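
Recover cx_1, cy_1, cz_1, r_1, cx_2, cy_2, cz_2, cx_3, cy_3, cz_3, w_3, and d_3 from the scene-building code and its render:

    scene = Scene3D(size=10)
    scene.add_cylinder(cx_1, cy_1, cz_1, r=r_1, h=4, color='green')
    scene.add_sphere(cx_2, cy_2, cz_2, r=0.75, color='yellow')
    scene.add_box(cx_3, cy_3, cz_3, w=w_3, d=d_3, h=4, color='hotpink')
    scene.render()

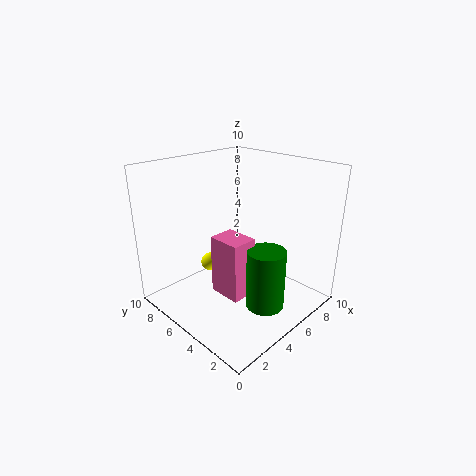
cx_1 = 4.5, cy_1 = 2, cz_1 = 1.25, r_1 = 1.25, cx_2 = 5.75, cy_2 = 9, cz_2 = 1.25, cx_3 = 2.75, cy_3 = 3, cz_3 = 1.75, w_3 = 1.75, d_3 = 2.25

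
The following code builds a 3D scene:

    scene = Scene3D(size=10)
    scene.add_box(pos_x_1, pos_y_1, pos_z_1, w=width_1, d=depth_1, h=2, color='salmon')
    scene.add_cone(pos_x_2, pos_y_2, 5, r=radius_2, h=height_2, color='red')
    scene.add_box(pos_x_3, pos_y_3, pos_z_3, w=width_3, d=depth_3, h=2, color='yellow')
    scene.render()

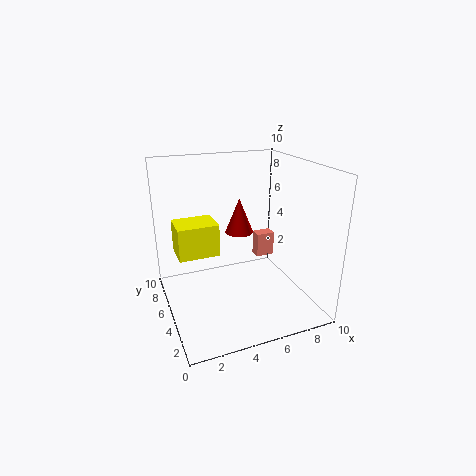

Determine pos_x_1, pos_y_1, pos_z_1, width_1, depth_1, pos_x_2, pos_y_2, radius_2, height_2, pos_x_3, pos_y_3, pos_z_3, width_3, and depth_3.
pos_x_1 = 8, pos_y_1 = 8, pos_z_1 = 1.5, width_1 = 1.5, depth_1 = 1, pos_x_2 = 5.5, pos_y_2 = 6, radius_2 = 1, height_2 = 2.5, pos_x_3 = 0.5, pos_y_3 = 3, pos_z_3 = 5, width_3 = 2.5, depth_3 = 2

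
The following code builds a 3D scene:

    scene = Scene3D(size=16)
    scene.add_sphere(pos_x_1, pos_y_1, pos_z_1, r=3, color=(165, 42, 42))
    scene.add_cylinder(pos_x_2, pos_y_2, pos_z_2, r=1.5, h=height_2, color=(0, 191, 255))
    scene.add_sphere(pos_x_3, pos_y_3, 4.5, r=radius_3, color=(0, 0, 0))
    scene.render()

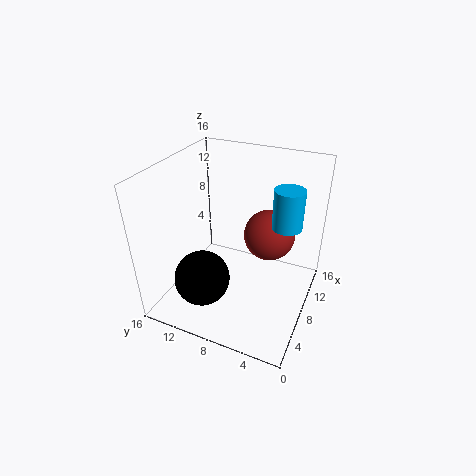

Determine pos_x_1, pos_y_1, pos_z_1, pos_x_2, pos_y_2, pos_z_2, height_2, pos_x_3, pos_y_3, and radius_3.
pos_x_1 = 11.5; pos_y_1 = 5.5; pos_z_1 = 7; pos_x_2 = 7.5; pos_y_2 = 2.5; pos_z_2 = 11; height_2 = 4; pos_x_3 = 4; pos_y_3 = 10.5; radius_3 = 3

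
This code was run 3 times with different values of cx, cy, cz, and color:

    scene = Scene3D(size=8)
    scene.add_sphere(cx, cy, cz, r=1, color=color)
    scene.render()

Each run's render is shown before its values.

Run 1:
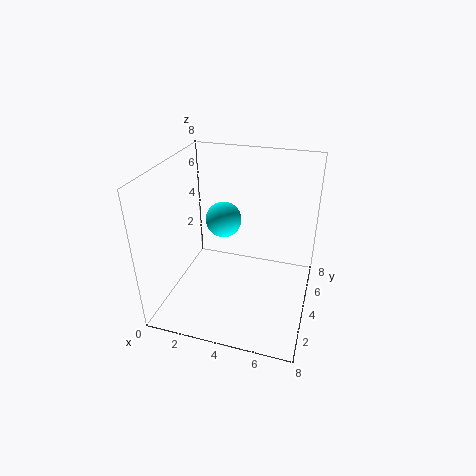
cx = 3
cy = 4.5
cz = 4.75
color = 'cyan'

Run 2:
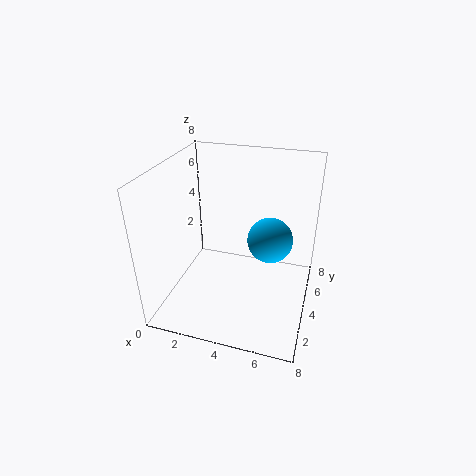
cx = 6.25
cy = 1.5
cz = 5.75
color = 'deepskyblue'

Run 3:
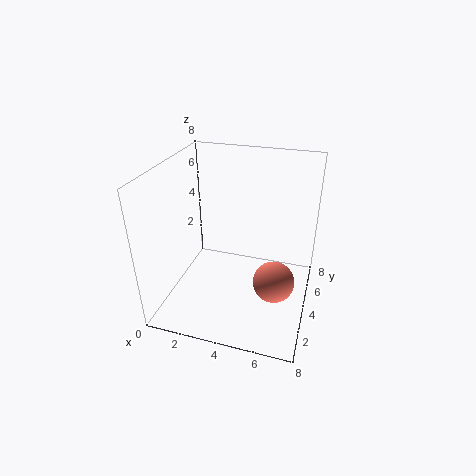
cx = 6.5
cy = 1.75
cz = 3.25
color = 'salmon'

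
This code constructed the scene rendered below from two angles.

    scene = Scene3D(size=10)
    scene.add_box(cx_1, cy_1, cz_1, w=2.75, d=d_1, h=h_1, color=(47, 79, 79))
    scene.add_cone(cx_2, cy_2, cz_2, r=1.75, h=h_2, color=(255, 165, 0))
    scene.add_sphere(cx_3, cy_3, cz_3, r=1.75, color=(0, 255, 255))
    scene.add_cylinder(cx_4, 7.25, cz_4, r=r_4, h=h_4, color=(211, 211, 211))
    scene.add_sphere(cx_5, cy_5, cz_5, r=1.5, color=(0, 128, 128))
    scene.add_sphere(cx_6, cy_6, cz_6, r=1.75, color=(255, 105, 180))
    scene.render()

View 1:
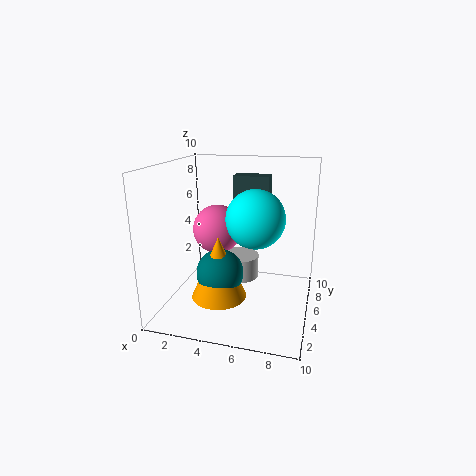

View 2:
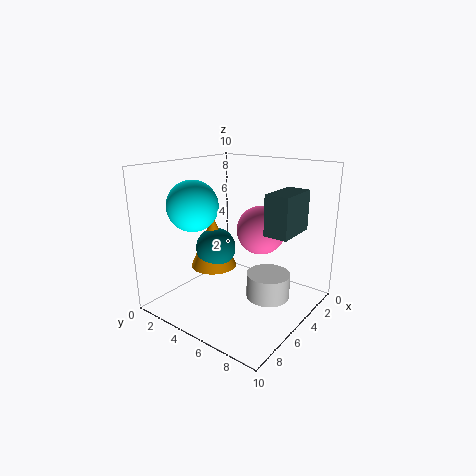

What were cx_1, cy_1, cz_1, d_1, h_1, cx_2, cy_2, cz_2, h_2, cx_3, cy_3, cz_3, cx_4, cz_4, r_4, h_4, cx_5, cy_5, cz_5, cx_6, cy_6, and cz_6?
cx_1 = 3.75; cy_1 = 8; cz_1 = 6.25; d_1 = 1.5; h_1 = 2.5; cx_2 = 4.5; cy_2 = 2.25; cz_2 = 2; h_2 = 4; cx_3 = 6.75; cy_3 = 2.5; cz_3 = 7.25; cx_4 = 4.5; cz_4 = 1; r_4 = 1.5; h_4 = 1.75; cx_5 = 4.5; cy_5 = 2.5; cz_5 = 3.5; cx_6 = 3.25; cy_6 = 5.75; cz_6 = 5.25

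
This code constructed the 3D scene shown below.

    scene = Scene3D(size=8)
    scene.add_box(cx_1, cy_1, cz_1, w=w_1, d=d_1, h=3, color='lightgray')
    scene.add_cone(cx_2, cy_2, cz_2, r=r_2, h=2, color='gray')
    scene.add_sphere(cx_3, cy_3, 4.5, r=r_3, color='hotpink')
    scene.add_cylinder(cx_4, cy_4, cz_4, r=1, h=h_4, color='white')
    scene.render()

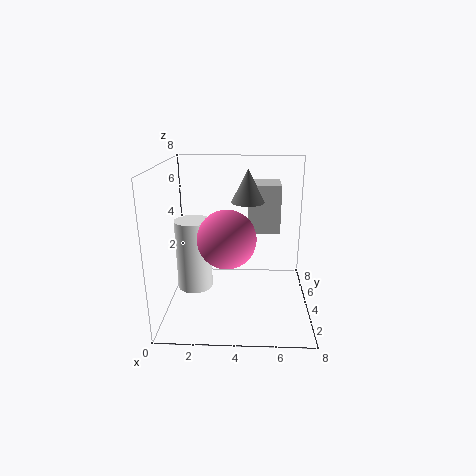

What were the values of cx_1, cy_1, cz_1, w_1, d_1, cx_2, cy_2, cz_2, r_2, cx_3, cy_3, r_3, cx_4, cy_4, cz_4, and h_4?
cx_1 = 4.5, cy_1 = 6, cz_1 = 3.5, w_1 = 2, d_1 = 2, cx_2 = 4.5, cy_2 = 6, cz_2 = 5.5, r_2 = 1, cx_3 = 3.5, cy_3 = 2.5, r_3 = 1.5, cx_4 = 1.5, cy_4 = 4, cz_4 = 1, h_4 = 4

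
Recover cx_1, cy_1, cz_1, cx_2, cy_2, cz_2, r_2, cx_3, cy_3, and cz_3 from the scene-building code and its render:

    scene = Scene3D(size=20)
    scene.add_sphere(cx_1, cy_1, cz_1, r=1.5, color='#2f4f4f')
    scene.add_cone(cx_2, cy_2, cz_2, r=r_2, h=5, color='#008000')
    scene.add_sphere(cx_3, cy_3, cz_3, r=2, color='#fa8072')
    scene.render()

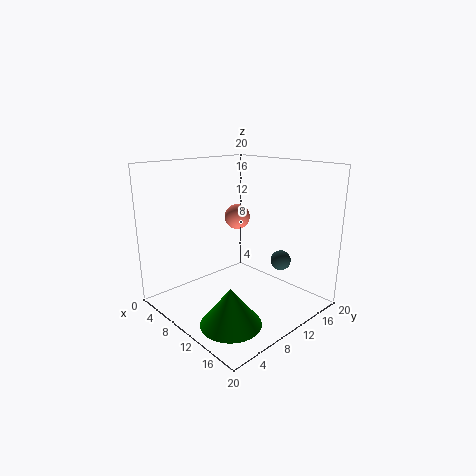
cx_1 = 12.5, cy_1 = 16.5, cz_1 = 5.5, cx_2 = 14, cy_2 = 5, cz_2 = 0.5, r_2 = 4, cx_3 = 4.5, cy_3 = 15, cz_3 = 11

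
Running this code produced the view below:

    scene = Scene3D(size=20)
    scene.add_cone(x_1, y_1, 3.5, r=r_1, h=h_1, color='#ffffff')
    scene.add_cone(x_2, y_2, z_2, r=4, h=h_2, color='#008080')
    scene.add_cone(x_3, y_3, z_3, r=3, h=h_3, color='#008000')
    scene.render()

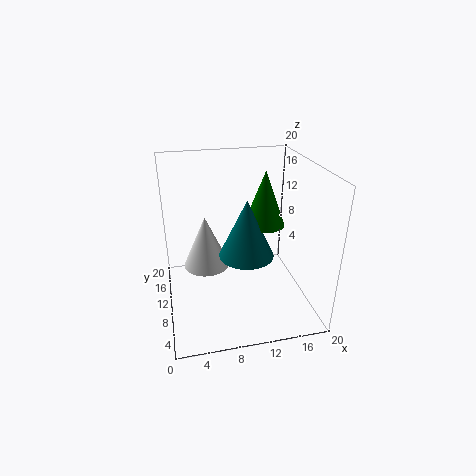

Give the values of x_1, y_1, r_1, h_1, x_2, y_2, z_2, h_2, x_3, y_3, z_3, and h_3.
x_1 = 6
y_1 = 14.5
r_1 = 3.5
h_1 = 8
x_2 = 11.5
y_2 = 11
z_2 = 6.5
h_2 = 8.5
x_3 = 14.5
y_3 = 12.5
z_3 = 10.5
h_3 = 8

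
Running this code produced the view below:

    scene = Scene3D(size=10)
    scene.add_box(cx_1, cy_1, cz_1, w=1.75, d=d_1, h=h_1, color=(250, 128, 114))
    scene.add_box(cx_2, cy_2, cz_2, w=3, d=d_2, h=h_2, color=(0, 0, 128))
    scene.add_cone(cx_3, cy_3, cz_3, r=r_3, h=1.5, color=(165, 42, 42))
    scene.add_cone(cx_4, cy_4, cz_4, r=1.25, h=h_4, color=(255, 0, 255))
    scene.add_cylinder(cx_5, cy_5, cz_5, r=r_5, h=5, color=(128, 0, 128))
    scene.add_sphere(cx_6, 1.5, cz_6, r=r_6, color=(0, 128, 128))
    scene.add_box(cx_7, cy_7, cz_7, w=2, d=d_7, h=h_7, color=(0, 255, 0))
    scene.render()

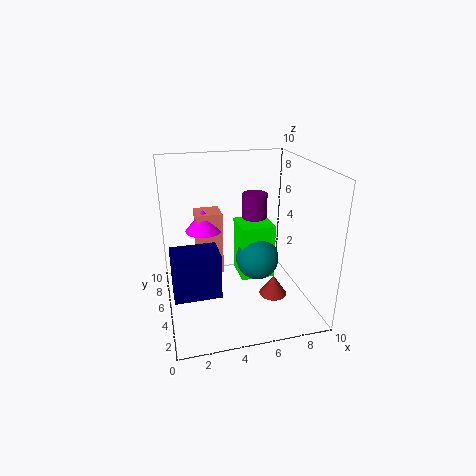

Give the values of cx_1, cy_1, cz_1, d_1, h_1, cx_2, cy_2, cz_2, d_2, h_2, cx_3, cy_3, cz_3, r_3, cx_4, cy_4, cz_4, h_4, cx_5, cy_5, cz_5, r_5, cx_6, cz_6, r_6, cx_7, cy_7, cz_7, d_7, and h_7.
cx_1 = 2.25
cy_1 = 5.25
cz_1 = 2.25
d_1 = 1.75
h_1 = 4.5
cx_2 = 0.25
cy_2 = 2.25
cz_2 = 2.25
d_2 = 2
h_2 = 3
cx_3 = 7.5
cy_3 = 4.25
cz_3 = 0.5
r_3 = 1
cx_4 = 2.75
cy_4 = 5.75
cz_4 = 5.5
h_4 = 1.5
cx_5 = 5.5
cy_5 = 3
cz_5 = 3.75
r_5 = 0.75
cx_6 = 5.25
cz_6 = 5.25
r_6 = 1.25
cx_7 = 4.25
cy_7 = 1.25
cz_7 = 4
d_7 = 2
h_7 = 3.25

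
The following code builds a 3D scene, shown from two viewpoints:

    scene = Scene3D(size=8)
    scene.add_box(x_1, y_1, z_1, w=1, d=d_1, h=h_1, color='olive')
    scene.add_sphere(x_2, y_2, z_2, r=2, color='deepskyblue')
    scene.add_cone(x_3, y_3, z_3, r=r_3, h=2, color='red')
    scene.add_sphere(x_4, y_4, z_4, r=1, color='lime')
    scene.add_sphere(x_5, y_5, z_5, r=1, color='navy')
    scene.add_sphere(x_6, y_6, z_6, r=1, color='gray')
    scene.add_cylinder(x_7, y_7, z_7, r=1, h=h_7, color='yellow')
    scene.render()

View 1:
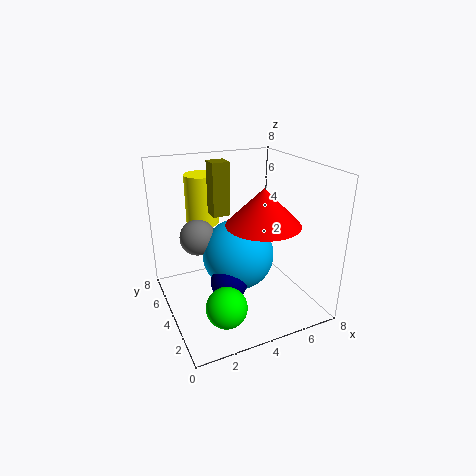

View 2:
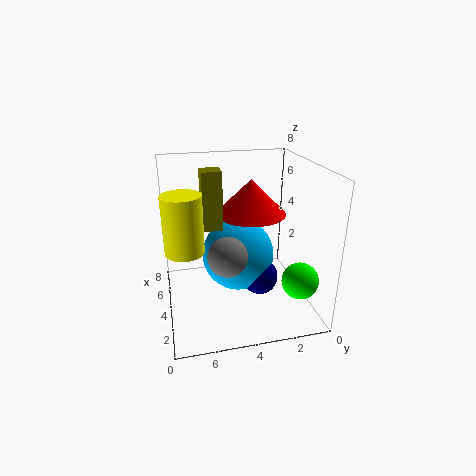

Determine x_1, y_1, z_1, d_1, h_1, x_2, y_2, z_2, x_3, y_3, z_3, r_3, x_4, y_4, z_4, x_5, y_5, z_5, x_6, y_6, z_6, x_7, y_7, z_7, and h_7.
x_1 = 3
y_1 = 5
z_1 = 5
d_1 = 1
h_1 = 3
x_2 = 4
y_2 = 4
z_2 = 3
x_3 = 5
y_3 = 3
z_3 = 5
r_3 = 2
x_4 = 2
y_4 = 1
z_4 = 2
x_5 = 3
y_5 = 3
z_5 = 2
x_6 = 2
y_6 = 5
z_6 = 4
x_7 = 3
y_7 = 7
z_7 = 4
h_7 = 3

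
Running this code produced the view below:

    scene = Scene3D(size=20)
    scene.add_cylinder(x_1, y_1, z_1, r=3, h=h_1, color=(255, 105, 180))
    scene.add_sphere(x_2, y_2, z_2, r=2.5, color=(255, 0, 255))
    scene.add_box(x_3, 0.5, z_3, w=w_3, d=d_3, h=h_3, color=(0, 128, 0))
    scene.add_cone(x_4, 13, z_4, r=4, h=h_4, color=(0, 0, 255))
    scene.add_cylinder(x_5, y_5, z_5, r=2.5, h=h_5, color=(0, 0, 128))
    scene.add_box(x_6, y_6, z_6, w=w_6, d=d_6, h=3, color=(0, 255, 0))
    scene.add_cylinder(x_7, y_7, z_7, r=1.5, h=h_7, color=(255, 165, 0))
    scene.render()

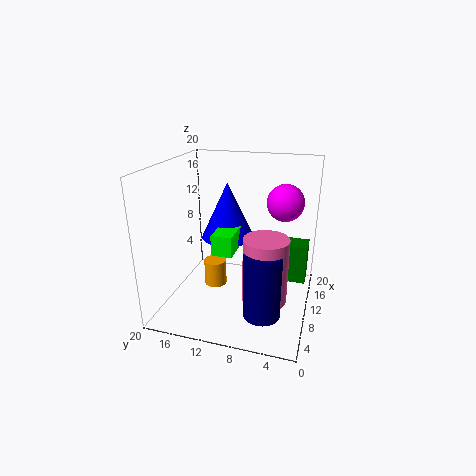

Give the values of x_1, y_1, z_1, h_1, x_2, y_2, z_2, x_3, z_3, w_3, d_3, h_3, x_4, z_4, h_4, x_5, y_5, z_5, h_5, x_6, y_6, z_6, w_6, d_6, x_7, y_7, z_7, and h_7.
x_1 = 7.5
y_1 = 5.5
z_1 = 2.5
h_1 = 9
x_2 = 12
y_2 = 4
z_2 = 15
x_3 = 10.5
z_3 = 4
w_3 = 3
d_3 = 5
h_3 = 5.5
x_4 = 14.5
z_4 = 8
h_4 = 8.5
x_5 = 6
y_5 = 5.5
z_5 = 1
h_5 = 9
x_6 = 8.5
y_6 = 10.5
z_6 = 7.5
w_6 = 6
d_6 = 3
x_7 = 7.5
y_7 = 12.5
z_7 = 4
h_7 = 3.5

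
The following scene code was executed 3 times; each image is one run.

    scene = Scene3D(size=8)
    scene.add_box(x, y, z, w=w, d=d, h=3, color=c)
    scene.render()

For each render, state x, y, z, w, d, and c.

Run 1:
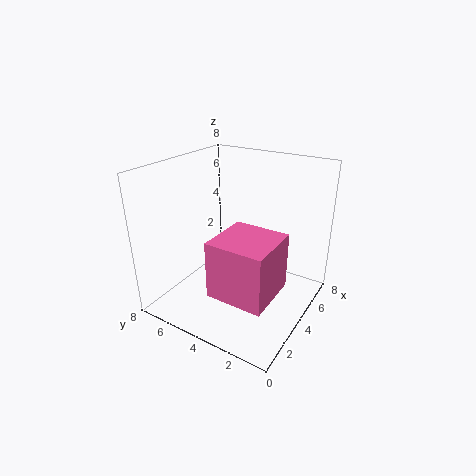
x = 1; y = 1; z = 2; w = 3; d = 3; c = 'hotpink'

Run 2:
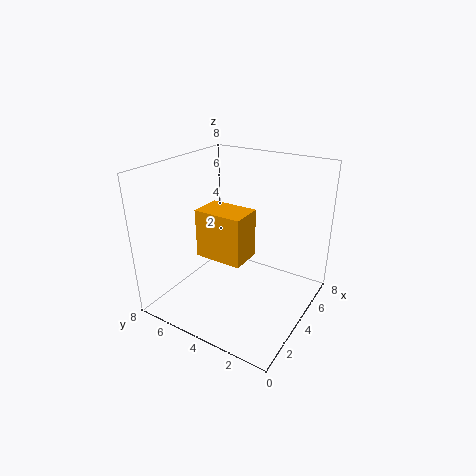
x = 4; y = 4; z = 2; w = 2; d = 3; c = 'orange'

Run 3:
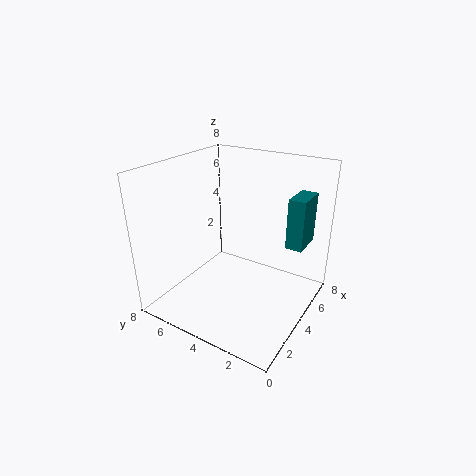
x = 6; y = 1; z = 3; w = 2; d = 1; c = 'teal'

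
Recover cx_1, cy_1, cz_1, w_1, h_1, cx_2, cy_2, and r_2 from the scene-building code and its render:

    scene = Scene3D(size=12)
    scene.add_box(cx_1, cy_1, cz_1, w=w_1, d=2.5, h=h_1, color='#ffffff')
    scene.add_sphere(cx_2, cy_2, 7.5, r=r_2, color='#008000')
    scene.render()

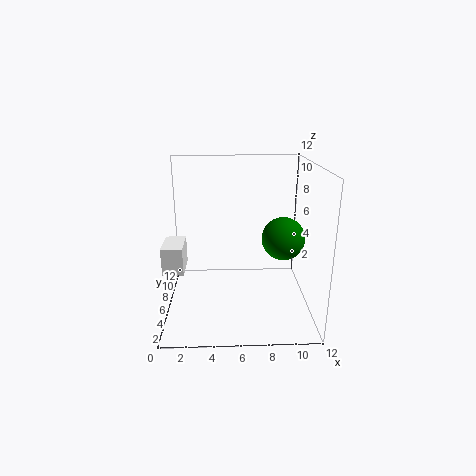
cx_1 = 0.5
cy_1 = 1.5
cz_1 = 5
w_1 = 1.5
h_1 = 2
cx_2 = 9
cy_2 = 2
r_2 = 1.5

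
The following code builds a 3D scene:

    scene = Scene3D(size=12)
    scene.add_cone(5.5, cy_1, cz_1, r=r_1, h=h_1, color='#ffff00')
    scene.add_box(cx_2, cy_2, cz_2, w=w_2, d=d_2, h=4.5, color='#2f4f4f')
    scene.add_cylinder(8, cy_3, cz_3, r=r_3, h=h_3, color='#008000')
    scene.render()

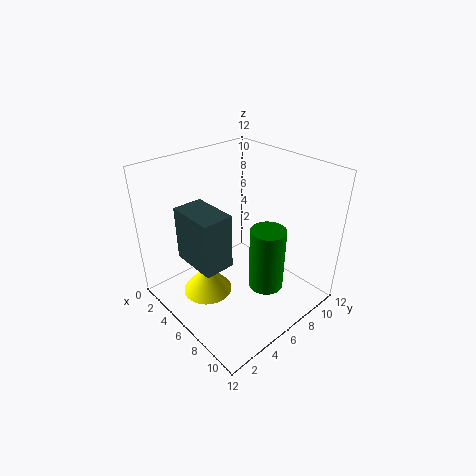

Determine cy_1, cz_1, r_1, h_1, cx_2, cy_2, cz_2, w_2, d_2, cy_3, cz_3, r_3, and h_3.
cy_1 = 3, cz_1 = 2, r_1 = 2, h_1 = 2.5, cx_2 = 3, cy_2 = 2, cz_2 = 4.5, w_2 = 4, d_2 = 2.5, cy_3 = 7.5, cz_3 = 1.5, r_3 = 1.5, h_3 = 5.5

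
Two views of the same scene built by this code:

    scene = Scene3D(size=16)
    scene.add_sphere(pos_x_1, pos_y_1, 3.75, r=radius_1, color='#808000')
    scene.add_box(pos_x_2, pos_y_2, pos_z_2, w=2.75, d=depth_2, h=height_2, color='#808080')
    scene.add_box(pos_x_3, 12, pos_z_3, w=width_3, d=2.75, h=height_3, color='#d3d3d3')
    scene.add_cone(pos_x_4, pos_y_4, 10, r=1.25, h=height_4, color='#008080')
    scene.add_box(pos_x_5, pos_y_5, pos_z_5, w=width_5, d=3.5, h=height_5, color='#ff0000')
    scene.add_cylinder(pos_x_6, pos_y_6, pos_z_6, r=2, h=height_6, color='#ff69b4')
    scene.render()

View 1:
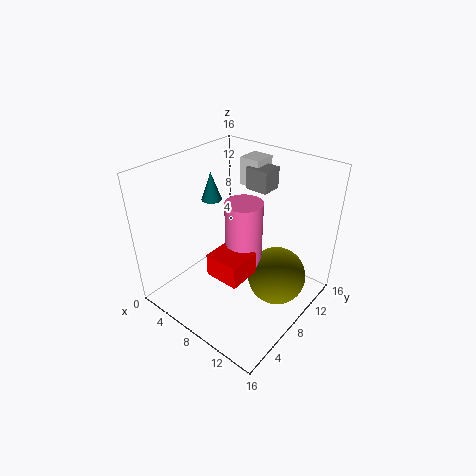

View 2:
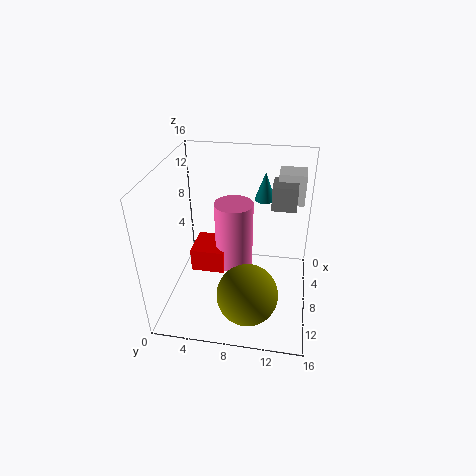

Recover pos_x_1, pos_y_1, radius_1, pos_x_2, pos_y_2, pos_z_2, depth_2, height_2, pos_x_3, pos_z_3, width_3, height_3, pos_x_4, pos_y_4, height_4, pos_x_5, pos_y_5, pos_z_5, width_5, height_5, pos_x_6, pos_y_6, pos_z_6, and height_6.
pos_x_1 = 12.25
pos_y_1 = 9.75
radius_1 = 3.25
pos_x_2 = 6.25
pos_y_2 = 11.5
pos_z_2 = 12.25
depth_2 = 2.5
height_2 = 2.5
pos_x_3 = 5
pos_z_3 = 12.25
width_3 = 2.5
height_3 = 3.25
pos_x_4 = 2
pos_y_4 = 10.25
height_4 = 3.5
pos_x_5 = 7.5
pos_y_5 = 3.5
pos_z_5 = 5.5
width_5 = 3.75
height_5 = 2.5
pos_x_6 = 9
pos_y_6 = 7.75
pos_z_6 = 5.5
height_6 = 7.25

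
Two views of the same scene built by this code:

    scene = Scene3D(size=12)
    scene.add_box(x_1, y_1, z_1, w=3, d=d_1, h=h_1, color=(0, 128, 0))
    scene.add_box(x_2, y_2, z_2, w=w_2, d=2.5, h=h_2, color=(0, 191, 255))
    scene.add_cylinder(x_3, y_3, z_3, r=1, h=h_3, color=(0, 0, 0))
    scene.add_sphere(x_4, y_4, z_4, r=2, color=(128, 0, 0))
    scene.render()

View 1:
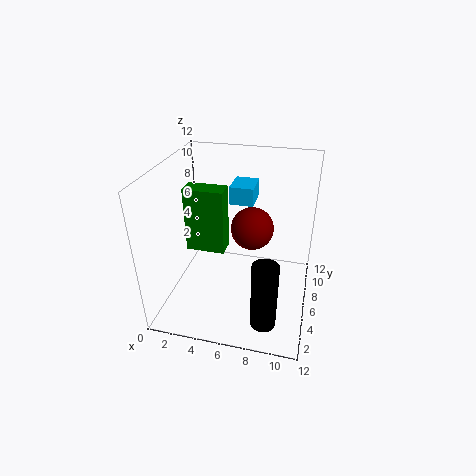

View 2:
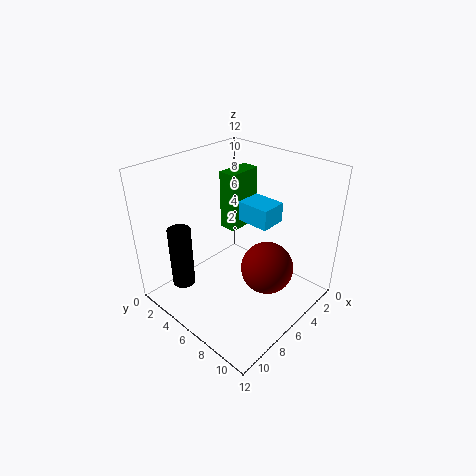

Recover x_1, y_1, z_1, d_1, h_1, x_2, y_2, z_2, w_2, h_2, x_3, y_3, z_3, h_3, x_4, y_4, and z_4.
x_1 = 2.5, y_1 = 3.5, z_1 = 6, d_1 = 1.5, h_1 = 5, x_2 = 5, y_2 = 7, z_2 = 8.5, w_2 = 2, h_2 = 1.5, x_3 = 9, y_3 = 2, z_3 = 1, h_3 = 5.5, x_4 = 6.5, y_4 = 9.5, z_4 = 5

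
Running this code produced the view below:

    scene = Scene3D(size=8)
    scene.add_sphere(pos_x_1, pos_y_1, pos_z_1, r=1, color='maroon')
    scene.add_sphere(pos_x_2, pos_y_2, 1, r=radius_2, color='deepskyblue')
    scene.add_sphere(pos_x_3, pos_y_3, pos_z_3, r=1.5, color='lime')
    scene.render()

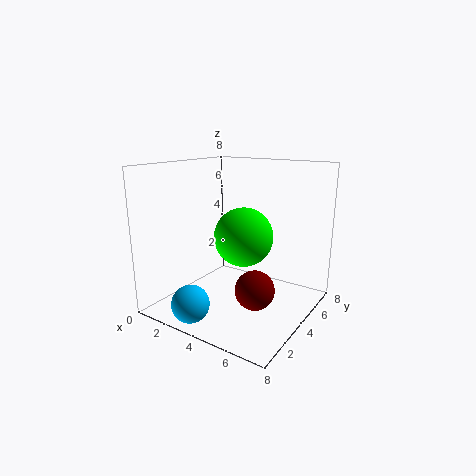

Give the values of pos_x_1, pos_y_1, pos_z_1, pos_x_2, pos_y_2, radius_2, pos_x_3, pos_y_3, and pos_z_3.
pos_x_1 = 6
pos_y_1 = 2.5
pos_z_1 = 2
pos_x_2 = 3
pos_y_2 = 1
radius_2 = 1
pos_x_3 = 5
pos_y_3 = 3
pos_z_3 = 4.5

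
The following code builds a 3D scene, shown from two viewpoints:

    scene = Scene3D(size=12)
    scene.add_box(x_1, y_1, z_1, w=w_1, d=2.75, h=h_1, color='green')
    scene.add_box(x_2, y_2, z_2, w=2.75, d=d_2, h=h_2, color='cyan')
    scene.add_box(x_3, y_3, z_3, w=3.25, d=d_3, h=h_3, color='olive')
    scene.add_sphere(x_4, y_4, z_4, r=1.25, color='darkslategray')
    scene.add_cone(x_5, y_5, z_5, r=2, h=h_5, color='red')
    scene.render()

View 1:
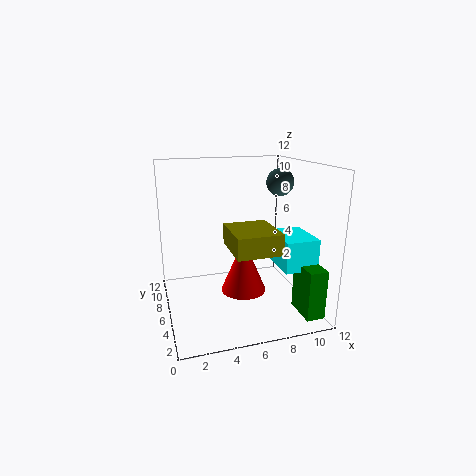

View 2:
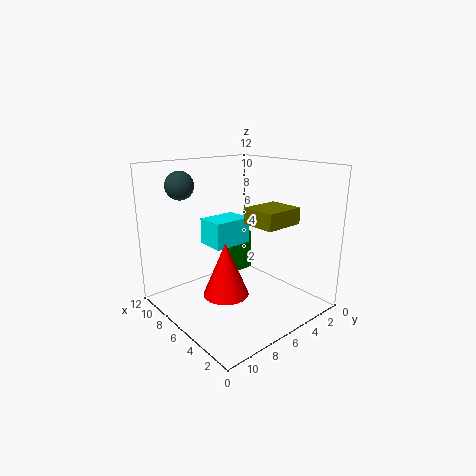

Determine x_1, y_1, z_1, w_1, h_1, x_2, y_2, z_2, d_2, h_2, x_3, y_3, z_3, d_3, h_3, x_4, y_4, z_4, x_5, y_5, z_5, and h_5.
x_1 = 10; y_1 = 0.75; z_1 = 0.5; w_1 = 1.5; h_1 = 4; x_2 = 8.75; y_2 = 2.25; z_2 = 4; d_2 = 3.75; h_2 = 2.5; x_3 = 4.25; y_3 = 0.25; z_3 = 6.5; d_3 = 3.75; h_3 = 1.5; x_4 = 10.75; y_4 = 8.5; z_4 = 10; x_5 = 6.75; y_5 = 6.75; z_5 = 0.75; h_5 = 4.75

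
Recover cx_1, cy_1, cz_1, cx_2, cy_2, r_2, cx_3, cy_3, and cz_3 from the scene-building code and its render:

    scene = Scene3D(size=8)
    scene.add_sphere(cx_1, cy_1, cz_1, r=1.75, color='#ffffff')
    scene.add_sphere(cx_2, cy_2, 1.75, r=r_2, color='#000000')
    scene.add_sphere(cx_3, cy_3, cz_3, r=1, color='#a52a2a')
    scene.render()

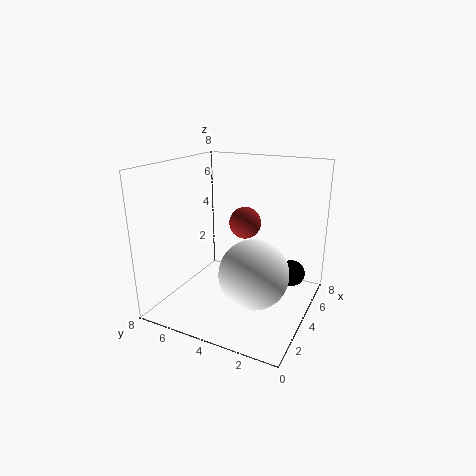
cx_1 = 2.25, cy_1 = 2.25, cz_1 = 3, cx_2 = 5.5, cy_2 = 1.25, r_2 = 0.75, cx_3 = 6.5, cy_3 = 4.75, cz_3 = 4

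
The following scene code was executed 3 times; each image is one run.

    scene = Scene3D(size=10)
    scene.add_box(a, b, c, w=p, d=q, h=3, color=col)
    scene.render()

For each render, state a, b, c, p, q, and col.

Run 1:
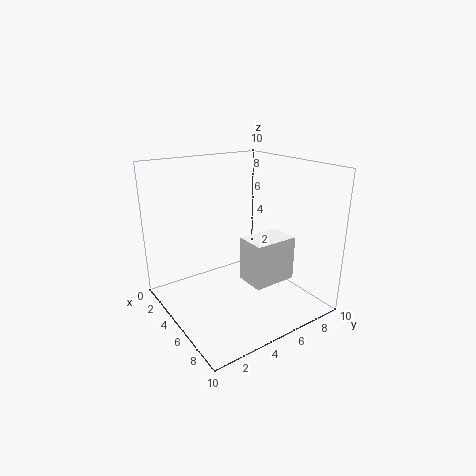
a = 6, b = 4.5, c = 2.5, p = 2, q = 3, col = 'white'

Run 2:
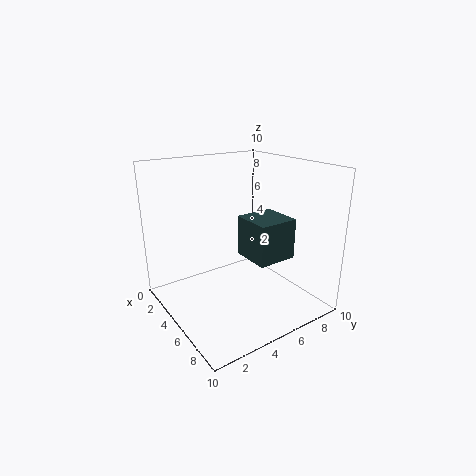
a = 3.5, b = 6, c = 3, p = 3, q = 3, col = 'darkslategray'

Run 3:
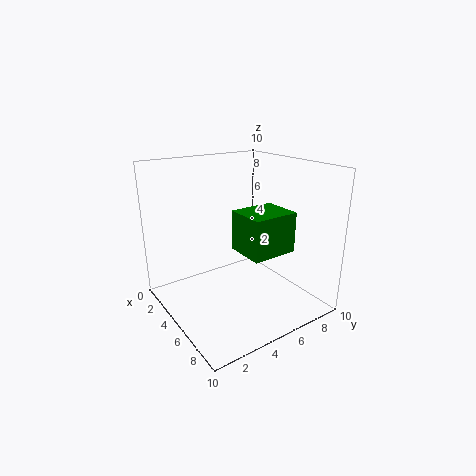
a = 3.5, b = 5.5, c = 3.5, p = 3, q = 3.5, col = 'green'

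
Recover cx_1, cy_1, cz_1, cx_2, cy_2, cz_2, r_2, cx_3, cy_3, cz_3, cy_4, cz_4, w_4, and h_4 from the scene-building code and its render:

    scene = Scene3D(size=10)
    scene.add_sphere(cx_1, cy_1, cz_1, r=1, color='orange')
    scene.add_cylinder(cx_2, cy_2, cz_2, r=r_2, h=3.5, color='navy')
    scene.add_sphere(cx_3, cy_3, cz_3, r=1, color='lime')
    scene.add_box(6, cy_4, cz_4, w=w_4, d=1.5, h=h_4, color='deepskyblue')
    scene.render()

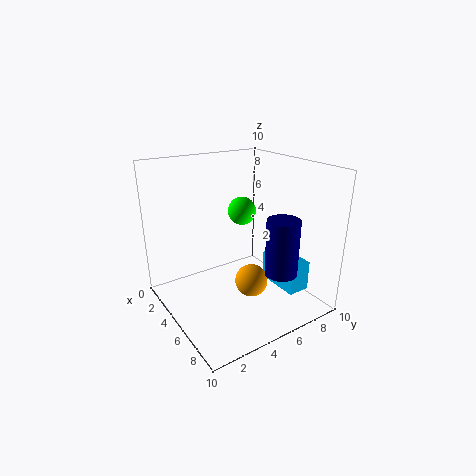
cx_1 = 8; cy_1 = 4; cz_1 = 3.5; cx_2 = 9; cy_2 = 5.5; cz_2 = 4; r_2 = 1; cx_3 = 4; cy_3 = 6; cz_3 = 6.5; cy_4 = 6.5; cz_4 = 2; w_4 = 3; h_4 = 2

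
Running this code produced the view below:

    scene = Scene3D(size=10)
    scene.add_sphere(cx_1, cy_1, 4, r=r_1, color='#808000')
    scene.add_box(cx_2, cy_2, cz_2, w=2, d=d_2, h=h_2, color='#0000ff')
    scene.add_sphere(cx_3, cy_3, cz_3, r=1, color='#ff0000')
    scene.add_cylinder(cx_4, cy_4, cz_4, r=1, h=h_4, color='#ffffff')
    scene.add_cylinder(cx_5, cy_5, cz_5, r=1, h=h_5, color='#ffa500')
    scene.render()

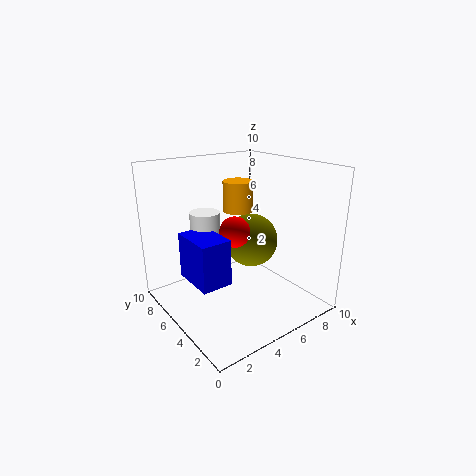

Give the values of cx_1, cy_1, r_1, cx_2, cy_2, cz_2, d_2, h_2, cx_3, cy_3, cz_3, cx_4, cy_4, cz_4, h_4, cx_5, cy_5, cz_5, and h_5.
cx_1 = 7
cy_1 = 6
r_1 = 2
cx_2 = 1
cy_2 = 3
cz_2 = 3
d_2 = 3
h_2 = 3
cx_3 = 4
cy_3 = 4
cz_3 = 6
cx_4 = 3
cy_4 = 6
cz_4 = 3
h_4 = 4
cx_5 = 5
cy_5 = 5
cz_5 = 7
h_5 = 2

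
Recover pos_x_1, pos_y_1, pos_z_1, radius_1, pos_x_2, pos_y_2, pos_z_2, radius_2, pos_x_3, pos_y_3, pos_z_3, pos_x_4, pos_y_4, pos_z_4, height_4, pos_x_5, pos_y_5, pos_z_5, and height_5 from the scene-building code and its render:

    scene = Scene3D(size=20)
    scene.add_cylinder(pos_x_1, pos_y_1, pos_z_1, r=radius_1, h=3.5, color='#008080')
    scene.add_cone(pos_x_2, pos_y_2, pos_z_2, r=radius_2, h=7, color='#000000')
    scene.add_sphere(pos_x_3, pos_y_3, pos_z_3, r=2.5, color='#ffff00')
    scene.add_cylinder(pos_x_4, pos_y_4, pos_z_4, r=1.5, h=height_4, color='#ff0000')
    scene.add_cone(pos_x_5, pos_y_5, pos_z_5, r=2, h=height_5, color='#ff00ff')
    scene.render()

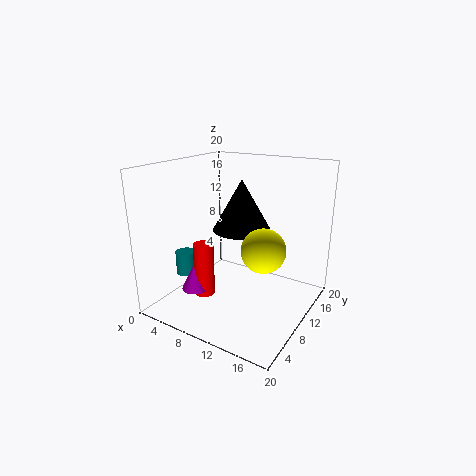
pos_x_1 = 1.5; pos_y_1 = 8.5; pos_z_1 = 3; radius_1 = 1.5; pos_x_2 = 10; pos_y_2 = 11; pos_z_2 = 11; radius_2 = 4; pos_x_3 = 17; pos_y_3 = 4; pos_z_3 = 12; pos_x_4 = 5; pos_y_4 = 8.5; pos_z_4 = 0.5; height_4 = 8; pos_x_5 = 4; pos_y_5 = 7.5; pos_z_5 = 1.5; height_5 = 4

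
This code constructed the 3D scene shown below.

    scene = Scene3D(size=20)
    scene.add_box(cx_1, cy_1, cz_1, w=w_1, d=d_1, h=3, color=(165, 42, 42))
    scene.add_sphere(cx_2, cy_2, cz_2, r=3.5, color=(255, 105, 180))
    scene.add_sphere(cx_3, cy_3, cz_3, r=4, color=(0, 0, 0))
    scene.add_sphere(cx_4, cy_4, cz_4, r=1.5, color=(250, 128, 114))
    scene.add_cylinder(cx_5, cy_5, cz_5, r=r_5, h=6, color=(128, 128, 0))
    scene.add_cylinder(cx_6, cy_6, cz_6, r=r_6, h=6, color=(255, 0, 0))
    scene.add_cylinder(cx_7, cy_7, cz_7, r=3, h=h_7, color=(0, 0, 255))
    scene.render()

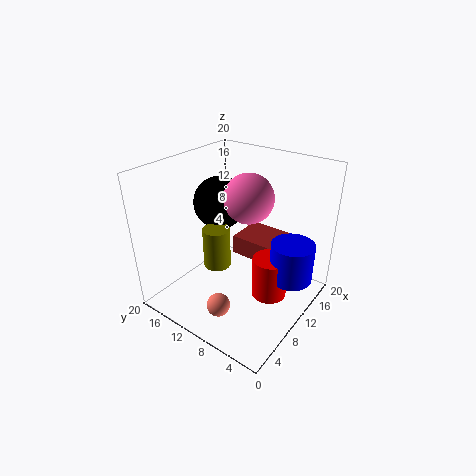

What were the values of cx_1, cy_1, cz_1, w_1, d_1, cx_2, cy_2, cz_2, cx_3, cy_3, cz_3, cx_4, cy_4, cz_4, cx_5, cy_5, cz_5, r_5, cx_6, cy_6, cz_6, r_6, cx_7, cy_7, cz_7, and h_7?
cx_1 = 13.5, cy_1 = 7, cz_1 = 4.5, w_1 = 6, d_1 = 6.5, cx_2 = 12.5, cy_2 = 10, cz_2 = 15, cx_3 = 13.5, cy_3 = 16, cz_3 = 12.5, cx_4 = 3, cy_4 = 8, cz_4 = 4, cx_5 = 9.5, cy_5 = 13.5, cz_5 = 4.5, r_5 = 2, cx_6 = 11.5, cy_6 = 5.5, cz_6 = 1.5, r_6 = 2.5, cx_7 = 13, cy_7 = 3, cz_7 = 4.5, h_7 = 5.5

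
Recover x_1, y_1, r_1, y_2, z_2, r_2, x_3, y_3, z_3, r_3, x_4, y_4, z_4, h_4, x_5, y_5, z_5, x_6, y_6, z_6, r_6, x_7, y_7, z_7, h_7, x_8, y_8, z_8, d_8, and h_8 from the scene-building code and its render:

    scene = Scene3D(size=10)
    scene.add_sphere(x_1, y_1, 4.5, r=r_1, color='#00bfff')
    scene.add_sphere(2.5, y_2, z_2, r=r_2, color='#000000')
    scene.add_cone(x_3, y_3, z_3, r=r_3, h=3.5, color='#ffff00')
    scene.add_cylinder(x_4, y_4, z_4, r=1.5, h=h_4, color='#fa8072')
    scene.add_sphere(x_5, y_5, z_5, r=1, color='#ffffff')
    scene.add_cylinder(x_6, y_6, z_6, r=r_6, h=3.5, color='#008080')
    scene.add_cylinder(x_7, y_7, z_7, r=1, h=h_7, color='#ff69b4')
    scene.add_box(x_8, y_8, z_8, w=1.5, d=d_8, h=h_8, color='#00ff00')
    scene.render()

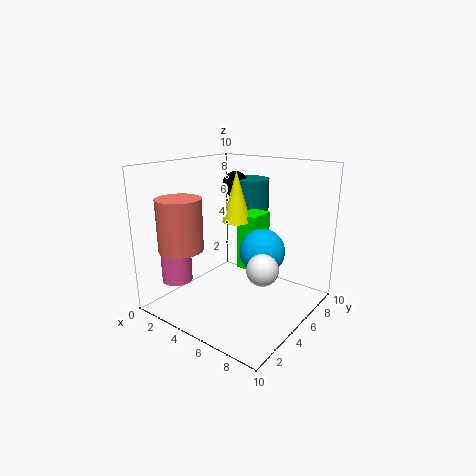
x_1 = 7; y_1 = 5; r_1 = 1.5; y_2 = 8; z_2 = 8; r_2 = 1; x_3 = 4.5; y_3 = 5.5; z_3 = 6; r_3 = 1; x_4 = 2.5; y_4 = 2; z_4 = 4.5; h_4 = 3.5; x_5 = 8; y_5 = 3.5; z_5 = 4; x_6 = 3.5; y_6 = 8.5; z_6 = 5; r_6 = 1.5; x_7 = 2.5; y_7 = 1.5; z_7 = 2.5; h_7 = 4; x_8 = 4.5; y_8 = 5.5; z_8 = 2.5; d_8 = 2; h_8 = 4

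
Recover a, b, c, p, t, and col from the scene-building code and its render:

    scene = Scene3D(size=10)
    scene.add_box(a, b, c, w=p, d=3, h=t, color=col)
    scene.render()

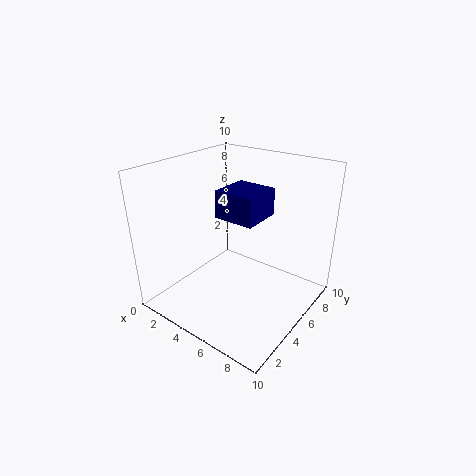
a = 3; b = 5; c = 6; p = 3; t = 2; col = 'navy'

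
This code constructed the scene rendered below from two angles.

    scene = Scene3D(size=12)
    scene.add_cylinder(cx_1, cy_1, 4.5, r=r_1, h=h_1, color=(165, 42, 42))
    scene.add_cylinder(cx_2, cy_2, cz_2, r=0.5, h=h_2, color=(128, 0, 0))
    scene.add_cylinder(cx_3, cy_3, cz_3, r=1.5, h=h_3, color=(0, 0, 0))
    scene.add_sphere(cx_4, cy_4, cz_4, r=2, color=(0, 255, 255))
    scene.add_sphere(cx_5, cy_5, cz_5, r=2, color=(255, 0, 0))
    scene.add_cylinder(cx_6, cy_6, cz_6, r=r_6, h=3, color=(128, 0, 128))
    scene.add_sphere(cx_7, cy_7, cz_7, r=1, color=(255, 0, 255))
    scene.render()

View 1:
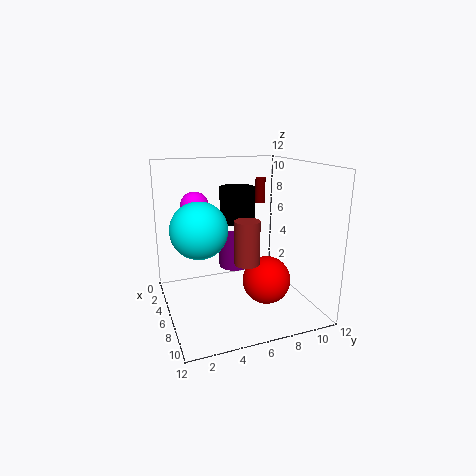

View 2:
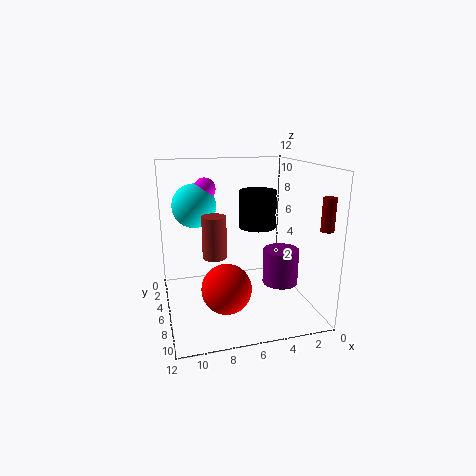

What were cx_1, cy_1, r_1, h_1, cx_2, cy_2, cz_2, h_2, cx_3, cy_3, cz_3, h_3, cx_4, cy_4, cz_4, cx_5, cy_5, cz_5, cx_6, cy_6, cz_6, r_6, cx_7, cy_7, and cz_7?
cx_1 = 8; cy_1 = 6; r_1 = 1; h_1 = 3.5; cx_2 = 0.5; cy_2 = 10.5; cz_2 = 7.5; h_2 = 2.5; cx_3 = 4.5; cy_3 = 6.5; cz_3 = 7; h_3 = 3; cx_4 = 9; cy_4 = 2; cz_4 = 8; cx_5 = 7.5; cy_5 = 8; cz_5 = 2.5; cx_6 = 2.5; cy_6 = 7; cz_6 = 2; r_6 = 1.5; cx_7 = 8; cy_7 = 2; cz_7 = 9.5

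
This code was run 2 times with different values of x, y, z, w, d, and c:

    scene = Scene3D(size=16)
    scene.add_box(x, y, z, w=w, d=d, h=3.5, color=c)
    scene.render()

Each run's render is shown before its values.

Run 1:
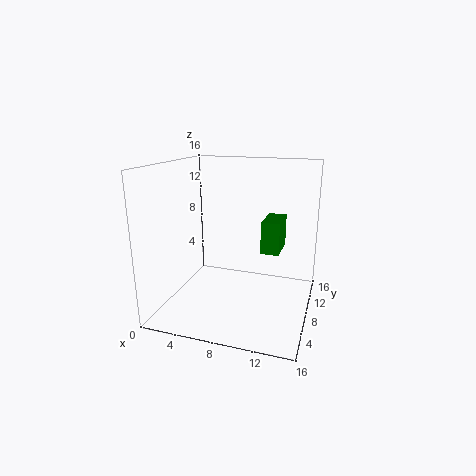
x = 10.75
y = 7.25
z = 6.75
w = 2
d = 4
c = 'green'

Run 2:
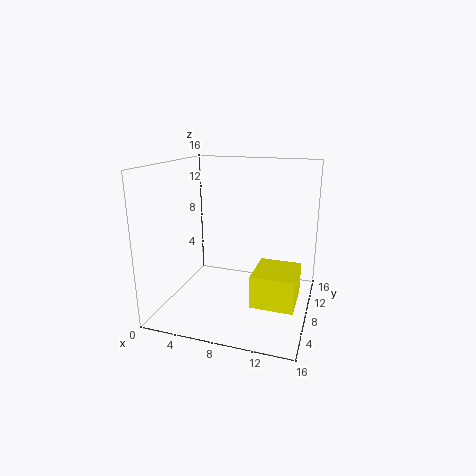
x = 10.5
y = 4
z = 2
w = 4.5
d = 5
c = 'yellow'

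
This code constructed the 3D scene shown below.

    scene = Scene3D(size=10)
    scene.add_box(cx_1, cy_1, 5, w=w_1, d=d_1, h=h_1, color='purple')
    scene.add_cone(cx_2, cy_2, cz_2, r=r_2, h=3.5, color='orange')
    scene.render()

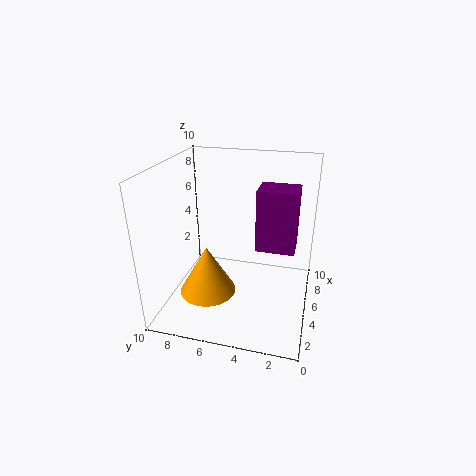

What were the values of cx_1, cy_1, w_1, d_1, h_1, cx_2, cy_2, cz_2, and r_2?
cx_1 = 3.5
cy_1 = 1
w_1 = 2
d_1 = 2.5
h_1 = 4
cx_2 = 4
cy_2 = 7
cz_2 = 1
r_2 = 2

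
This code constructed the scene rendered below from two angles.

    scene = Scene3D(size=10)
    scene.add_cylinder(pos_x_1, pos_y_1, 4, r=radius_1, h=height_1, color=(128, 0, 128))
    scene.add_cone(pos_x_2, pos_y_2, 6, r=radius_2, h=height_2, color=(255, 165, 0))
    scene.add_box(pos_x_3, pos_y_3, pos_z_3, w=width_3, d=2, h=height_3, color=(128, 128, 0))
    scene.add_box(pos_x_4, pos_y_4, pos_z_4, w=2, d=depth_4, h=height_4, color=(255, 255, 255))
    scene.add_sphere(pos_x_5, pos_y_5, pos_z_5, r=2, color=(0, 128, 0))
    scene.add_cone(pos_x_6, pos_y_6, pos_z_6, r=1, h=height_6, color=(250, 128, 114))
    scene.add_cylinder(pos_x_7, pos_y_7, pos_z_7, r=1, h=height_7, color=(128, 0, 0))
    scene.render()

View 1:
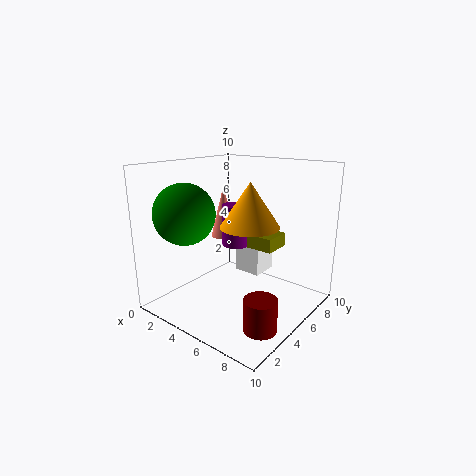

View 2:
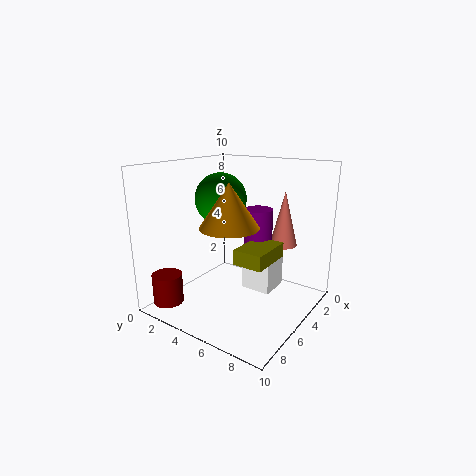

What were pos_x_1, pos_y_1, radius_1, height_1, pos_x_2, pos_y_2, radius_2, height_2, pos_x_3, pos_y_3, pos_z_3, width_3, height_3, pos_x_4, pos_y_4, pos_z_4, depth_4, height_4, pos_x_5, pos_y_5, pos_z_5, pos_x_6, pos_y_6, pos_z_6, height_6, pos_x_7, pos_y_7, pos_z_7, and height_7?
pos_x_1 = 4; pos_y_1 = 6; radius_1 = 1; height_1 = 3; pos_x_2 = 6; pos_y_2 = 5; radius_2 = 2; height_2 = 3; pos_x_3 = 4; pos_y_3 = 6; pos_z_3 = 4; width_3 = 3; height_3 = 1; pos_x_4 = 4; pos_y_4 = 6; pos_z_4 = 2; depth_4 = 2; height_4 = 2; pos_x_5 = 3; pos_y_5 = 2; pos_z_5 = 7; pos_x_6 = 2; pos_y_6 = 7; pos_z_6 = 4; height_6 = 4; pos_x_7 = 9; pos_y_7 = 2; pos_z_7 = 1; height_7 = 2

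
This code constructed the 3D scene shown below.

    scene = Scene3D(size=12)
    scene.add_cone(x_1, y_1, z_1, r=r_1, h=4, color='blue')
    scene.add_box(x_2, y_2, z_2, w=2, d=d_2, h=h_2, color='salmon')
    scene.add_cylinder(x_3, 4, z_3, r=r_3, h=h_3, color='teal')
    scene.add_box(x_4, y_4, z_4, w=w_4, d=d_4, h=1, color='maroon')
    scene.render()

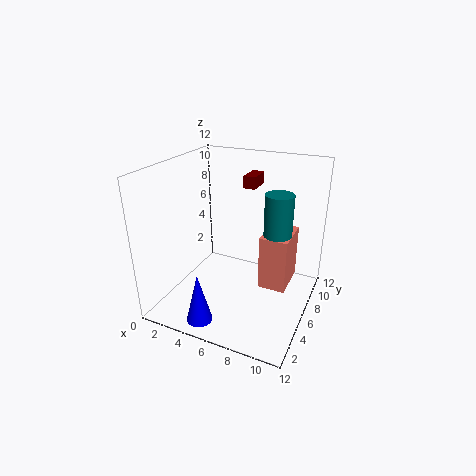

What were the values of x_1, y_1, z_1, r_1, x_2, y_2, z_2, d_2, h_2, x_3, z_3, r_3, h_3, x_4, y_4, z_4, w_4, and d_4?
x_1 = 5, y_1 = 1, z_1 = 1, r_1 = 1, x_2 = 9, y_2 = 3, z_2 = 4, d_2 = 3, h_2 = 4, x_3 = 10, z_3 = 5, r_3 = 1, h_3 = 6, x_4 = 6, y_4 = 7, z_4 = 10, w_4 = 1, d_4 = 2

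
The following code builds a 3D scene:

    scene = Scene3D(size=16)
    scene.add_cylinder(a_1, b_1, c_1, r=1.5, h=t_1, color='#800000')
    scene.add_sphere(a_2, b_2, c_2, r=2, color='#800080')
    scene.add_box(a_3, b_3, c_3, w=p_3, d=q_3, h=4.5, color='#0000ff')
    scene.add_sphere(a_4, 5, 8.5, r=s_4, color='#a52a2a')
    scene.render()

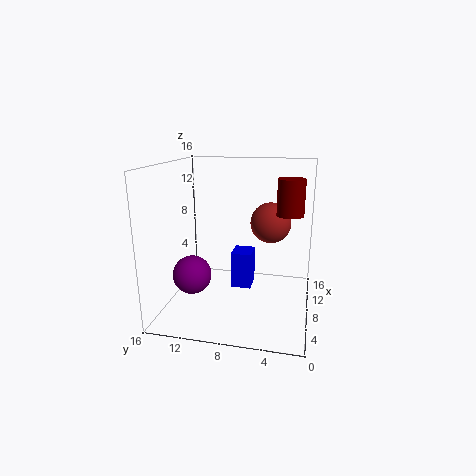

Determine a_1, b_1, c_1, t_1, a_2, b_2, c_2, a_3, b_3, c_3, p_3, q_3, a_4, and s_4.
a_1 = 9.5, b_1 = 2.5, c_1 = 10.5, t_1 = 4, a_2 = 4, b_2 = 12, c_2 = 5, a_3 = 10.5, b_3 = 7, c_3 = 0.5, p_3 = 3, q_3 = 2.5, a_4 = 13, s_4 = 2.5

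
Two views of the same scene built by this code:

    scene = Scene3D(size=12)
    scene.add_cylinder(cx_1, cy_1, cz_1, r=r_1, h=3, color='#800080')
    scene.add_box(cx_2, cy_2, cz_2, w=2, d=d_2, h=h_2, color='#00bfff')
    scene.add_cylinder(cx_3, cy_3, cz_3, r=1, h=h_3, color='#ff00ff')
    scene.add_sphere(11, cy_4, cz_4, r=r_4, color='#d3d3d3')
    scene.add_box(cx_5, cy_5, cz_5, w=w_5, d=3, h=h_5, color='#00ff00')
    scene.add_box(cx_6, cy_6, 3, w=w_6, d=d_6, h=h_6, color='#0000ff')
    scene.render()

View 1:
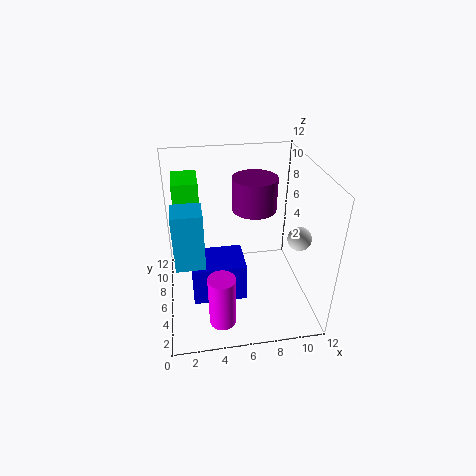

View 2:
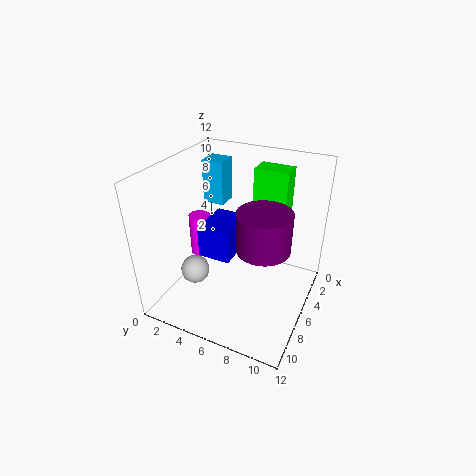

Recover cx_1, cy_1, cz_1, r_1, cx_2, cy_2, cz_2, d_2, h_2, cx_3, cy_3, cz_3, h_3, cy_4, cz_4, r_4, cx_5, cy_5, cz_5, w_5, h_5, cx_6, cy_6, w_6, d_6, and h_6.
cx_1 = 8, cy_1 = 9, cz_1 = 7, r_1 = 2, cx_2 = 1, cy_2 = 1, cz_2 = 7, d_2 = 2, h_2 = 4, cx_3 = 4, cy_3 = 1, cz_3 = 2, h_3 = 4, cy_4 = 5, cz_4 = 6, r_4 = 1, cx_5 = 1, cy_5 = 6, cz_5 = 7, w_5 = 2, h_5 = 4, cx_6 = 2, cy_6 = 2, w_6 = 4, d_6 = 3, h_6 = 3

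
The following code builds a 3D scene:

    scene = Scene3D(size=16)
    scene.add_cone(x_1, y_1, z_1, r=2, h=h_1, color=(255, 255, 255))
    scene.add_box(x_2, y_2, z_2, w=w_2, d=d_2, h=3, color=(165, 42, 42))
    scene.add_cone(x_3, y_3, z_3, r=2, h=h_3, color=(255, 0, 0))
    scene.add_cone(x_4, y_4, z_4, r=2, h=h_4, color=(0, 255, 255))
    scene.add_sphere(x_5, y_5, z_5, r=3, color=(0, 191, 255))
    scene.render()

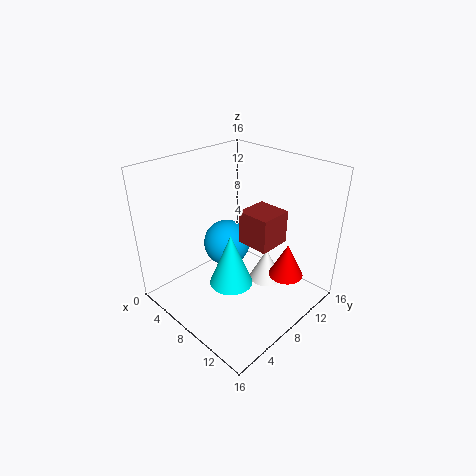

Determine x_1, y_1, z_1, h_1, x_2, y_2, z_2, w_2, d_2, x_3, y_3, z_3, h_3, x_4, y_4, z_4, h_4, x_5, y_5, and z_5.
x_1 = 9
y_1 = 12
z_1 = 1
h_1 = 4
x_2 = 12
y_2 = 4
z_2 = 11
w_2 = 3
d_2 = 3
x_3 = 12
y_3 = 12
z_3 = 3
h_3 = 4
x_4 = 12
y_4 = 3
z_4 = 7
h_4 = 5
x_5 = 3
y_5 = 11
z_5 = 4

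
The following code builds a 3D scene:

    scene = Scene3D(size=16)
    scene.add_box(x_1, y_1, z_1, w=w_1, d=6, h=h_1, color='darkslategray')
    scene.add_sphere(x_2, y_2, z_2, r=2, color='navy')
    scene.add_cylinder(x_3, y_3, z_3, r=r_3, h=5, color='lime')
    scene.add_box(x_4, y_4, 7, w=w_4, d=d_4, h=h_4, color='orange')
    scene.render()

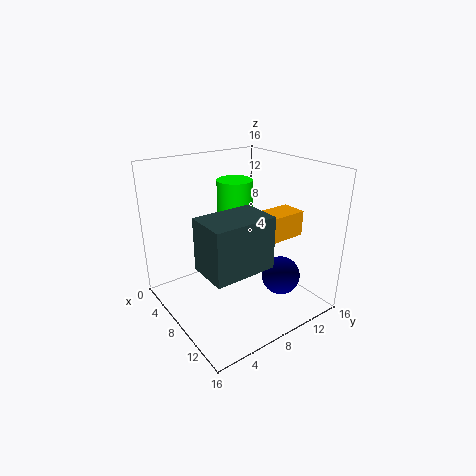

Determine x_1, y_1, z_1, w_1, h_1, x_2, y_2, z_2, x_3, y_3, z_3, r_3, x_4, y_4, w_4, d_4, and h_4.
x_1 = 11, y_1 = 1, z_1 = 8, w_1 = 4, h_1 = 5, x_2 = 13, y_2 = 10, z_2 = 5, x_3 = 6, y_3 = 9, z_3 = 9, r_3 = 2, x_4 = 7, y_4 = 11, w_4 = 3, d_4 = 5, h_4 = 3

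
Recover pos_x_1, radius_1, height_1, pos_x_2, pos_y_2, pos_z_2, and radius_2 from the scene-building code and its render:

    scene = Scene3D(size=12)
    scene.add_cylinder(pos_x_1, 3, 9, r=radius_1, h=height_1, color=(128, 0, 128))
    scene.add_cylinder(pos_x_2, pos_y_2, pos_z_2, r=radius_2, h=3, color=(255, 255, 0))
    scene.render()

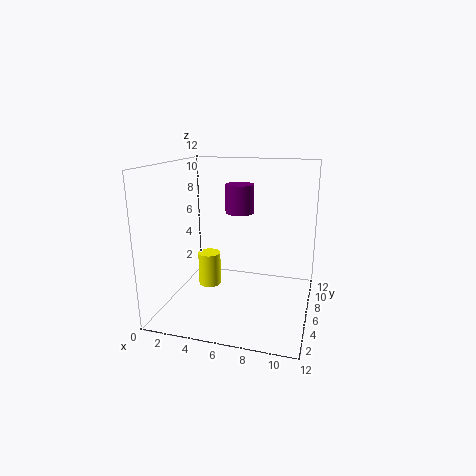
pos_x_1 = 7; radius_1 = 1; height_1 = 2; pos_x_2 = 3; pos_y_2 = 7; pos_z_2 = 1; radius_2 = 1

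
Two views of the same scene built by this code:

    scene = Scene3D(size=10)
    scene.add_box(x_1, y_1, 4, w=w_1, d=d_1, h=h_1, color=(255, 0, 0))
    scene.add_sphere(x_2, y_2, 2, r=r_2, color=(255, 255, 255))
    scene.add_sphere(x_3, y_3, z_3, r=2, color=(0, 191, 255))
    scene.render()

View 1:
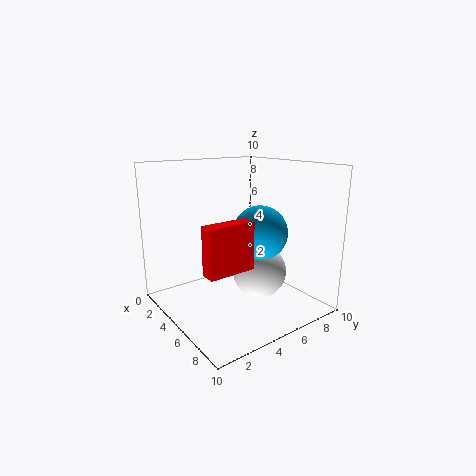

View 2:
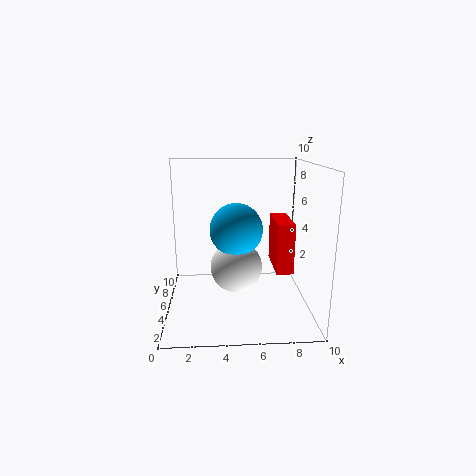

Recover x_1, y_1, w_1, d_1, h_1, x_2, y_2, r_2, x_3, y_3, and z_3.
x_1 = 7; y_1 = 1; w_1 = 1; d_1 = 3; h_1 = 3; x_2 = 5; y_2 = 7; r_2 = 2; x_3 = 5; y_3 = 7; z_3 = 5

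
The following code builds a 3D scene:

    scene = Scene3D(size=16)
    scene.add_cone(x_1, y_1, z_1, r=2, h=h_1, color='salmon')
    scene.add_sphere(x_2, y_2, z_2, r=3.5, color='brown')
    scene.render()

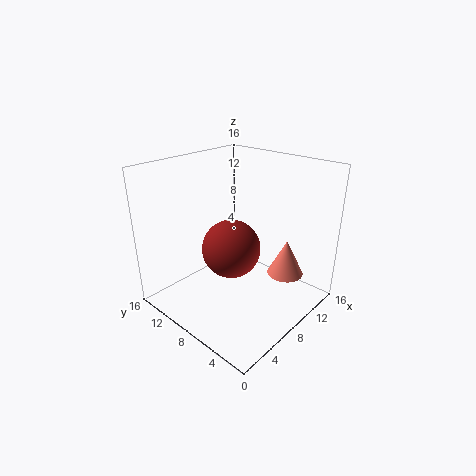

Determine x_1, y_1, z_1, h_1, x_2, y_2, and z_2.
x_1 = 11, y_1 = 3.5, z_1 = 4, h_1 = 4, x_2 = 9, y_2 = 10, z_2 = 5.5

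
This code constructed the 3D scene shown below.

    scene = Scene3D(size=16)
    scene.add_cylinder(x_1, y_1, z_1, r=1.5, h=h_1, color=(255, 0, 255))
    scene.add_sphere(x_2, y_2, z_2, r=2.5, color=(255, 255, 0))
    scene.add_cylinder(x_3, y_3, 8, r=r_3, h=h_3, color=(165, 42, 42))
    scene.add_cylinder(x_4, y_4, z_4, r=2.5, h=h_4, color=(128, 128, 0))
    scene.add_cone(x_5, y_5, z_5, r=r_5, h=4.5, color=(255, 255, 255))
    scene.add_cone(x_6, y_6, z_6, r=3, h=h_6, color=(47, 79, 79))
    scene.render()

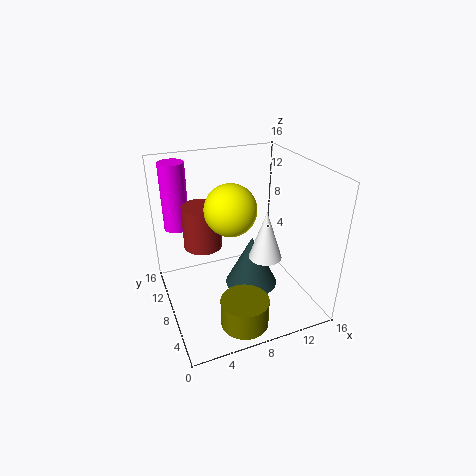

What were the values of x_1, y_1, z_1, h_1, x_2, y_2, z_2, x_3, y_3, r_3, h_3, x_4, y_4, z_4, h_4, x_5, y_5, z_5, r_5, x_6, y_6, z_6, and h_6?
x_1 = 2.5; y_1 = 14; z_1 = 7.5; h_1 = 8; x_2 = 6; y_2 = 5; z_2 = 13; x_3 = 4; y_3 = 8; r_3 = 2; h_3 = 4.5; x_4 = 6.5; y_4 = 2.5; z_4 = 1; h_4 = 3; x_5 = 8; y_5 = 1.5; z_5 = 9.5; r_5 = 1.5; x_6 = 9.5; y_6 = 7.5; z_6 = 2; h_6 = 6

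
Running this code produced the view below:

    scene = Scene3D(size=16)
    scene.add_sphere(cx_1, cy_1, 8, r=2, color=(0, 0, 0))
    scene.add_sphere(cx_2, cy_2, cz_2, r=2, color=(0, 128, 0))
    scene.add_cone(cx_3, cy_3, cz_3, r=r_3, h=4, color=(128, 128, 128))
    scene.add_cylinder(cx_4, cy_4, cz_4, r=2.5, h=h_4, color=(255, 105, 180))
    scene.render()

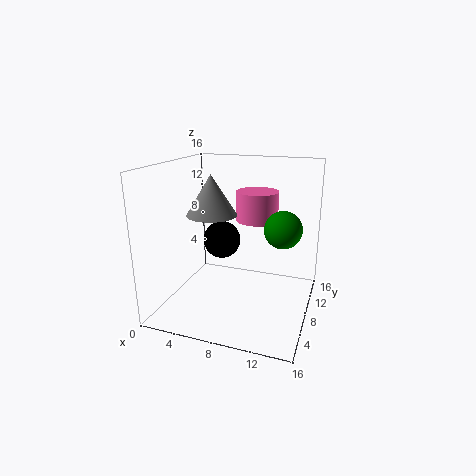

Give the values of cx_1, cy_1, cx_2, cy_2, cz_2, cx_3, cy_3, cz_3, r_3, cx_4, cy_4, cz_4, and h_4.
cx_1 = 6.5; cy_1 = 7; cx_2 = 13; cy_2 = 8; cz_2 = 9.5; cx_3 = 6.5; cy_3 = 4.5; cz_3 = 11.5; r_3 = 2.5; cx_4 = 9; cy_4 = 12; cz_4 = 9; h_4 = 3.5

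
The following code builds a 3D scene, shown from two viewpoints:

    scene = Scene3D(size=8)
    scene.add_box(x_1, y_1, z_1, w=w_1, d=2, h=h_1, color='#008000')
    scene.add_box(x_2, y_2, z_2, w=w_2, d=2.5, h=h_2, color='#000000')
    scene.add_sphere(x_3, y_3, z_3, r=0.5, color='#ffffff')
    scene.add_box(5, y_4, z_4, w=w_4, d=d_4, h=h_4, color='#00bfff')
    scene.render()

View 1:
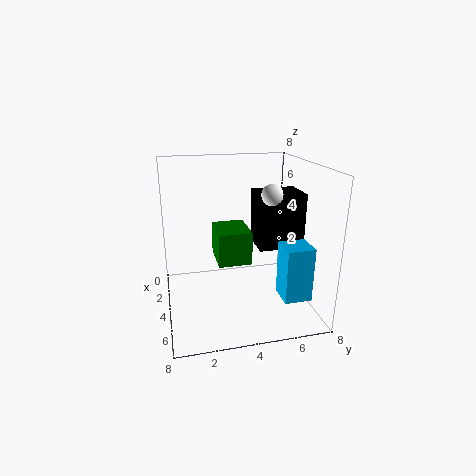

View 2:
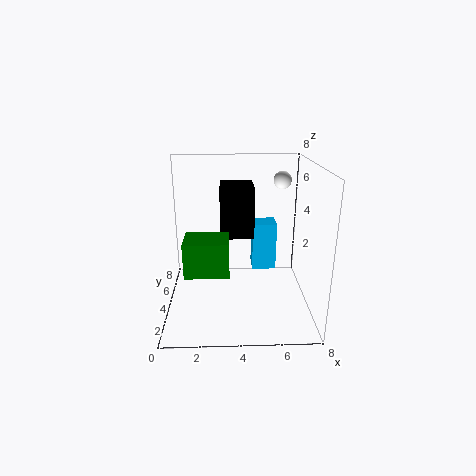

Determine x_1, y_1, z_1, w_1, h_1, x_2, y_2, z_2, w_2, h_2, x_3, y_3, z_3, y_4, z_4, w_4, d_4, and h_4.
x_1 = 1; y_1 = 3; z_1 = 2; w_1 = 2.5; h_1 = 2; x_2 = 3; y_2 = 5; z_2 = 3.5; w_2 = 2; h_2 = 3; x_3 = 6.5; y_3 = 5; z_3 = 7; y_4 = 6; z_4 = 1; w_4 = 1.5; d_4 = 1.5; h_4 = 3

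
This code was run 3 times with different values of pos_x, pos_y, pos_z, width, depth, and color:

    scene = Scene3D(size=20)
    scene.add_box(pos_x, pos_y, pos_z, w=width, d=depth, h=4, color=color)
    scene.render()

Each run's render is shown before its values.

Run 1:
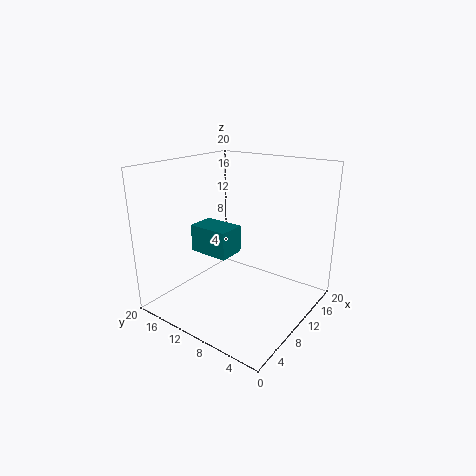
pos_x = 8
pos_y = 11
pos_z = 7
width = 4
depth = 6
color = 'teal'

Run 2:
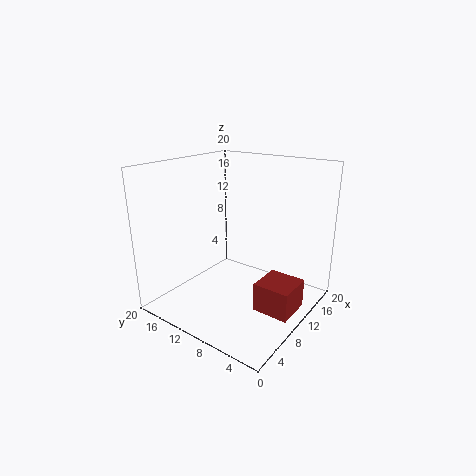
pos_x = 8
pos_y = 1
pos_z = 1
width = 5
depth = 5
color = 'brown'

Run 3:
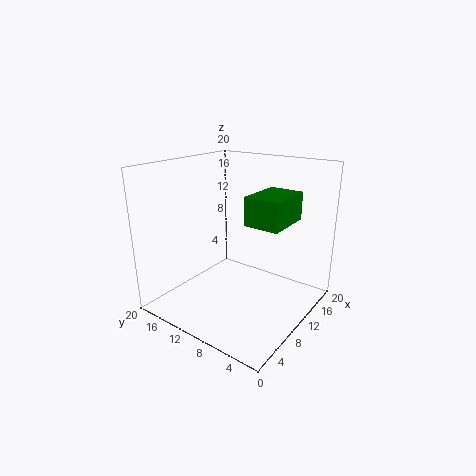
pos_x = 10
pos_y = 4
pos_z = 12
width = 7
depth = 5
color = 'green'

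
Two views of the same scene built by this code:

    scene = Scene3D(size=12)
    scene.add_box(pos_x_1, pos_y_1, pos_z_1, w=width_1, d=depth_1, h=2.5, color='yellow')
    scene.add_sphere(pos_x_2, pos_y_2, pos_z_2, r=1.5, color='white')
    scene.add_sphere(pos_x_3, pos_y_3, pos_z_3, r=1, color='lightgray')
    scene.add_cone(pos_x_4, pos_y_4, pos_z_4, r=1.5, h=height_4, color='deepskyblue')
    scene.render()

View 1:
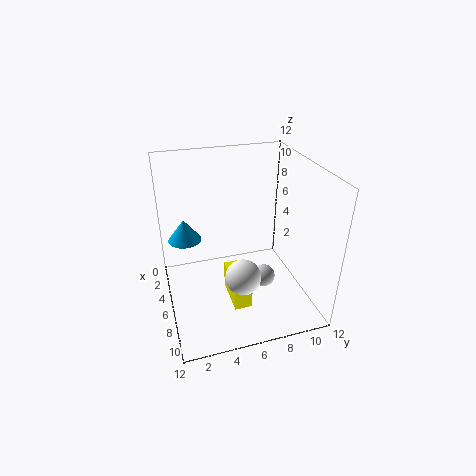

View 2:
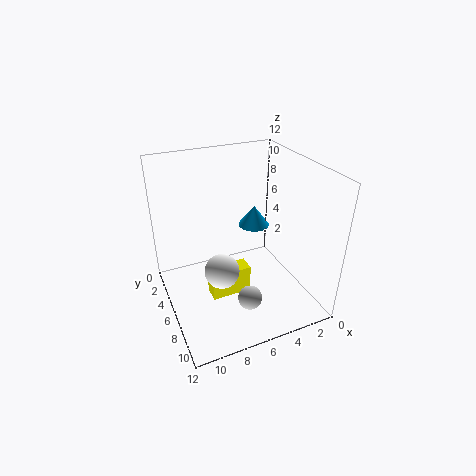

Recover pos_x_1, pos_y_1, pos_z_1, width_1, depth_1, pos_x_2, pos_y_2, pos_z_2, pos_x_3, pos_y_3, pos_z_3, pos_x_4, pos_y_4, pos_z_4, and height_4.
pos_x_1 = 5; pos_y_1 = 5; pos_z_1 = 0.5; width_1 = 3.5; depth_1 = 1.5; pos_x_2 = 7.5; pos_y_2 = 6; pos_z_2 = 3; pos_x_3 = 6; pos_y_3 = 8.5; pos_z_3 = 1.5; pos_x_4 = 2.5; pos_y_4 = 2; pos_z_4 = 4.5; height_4 = 2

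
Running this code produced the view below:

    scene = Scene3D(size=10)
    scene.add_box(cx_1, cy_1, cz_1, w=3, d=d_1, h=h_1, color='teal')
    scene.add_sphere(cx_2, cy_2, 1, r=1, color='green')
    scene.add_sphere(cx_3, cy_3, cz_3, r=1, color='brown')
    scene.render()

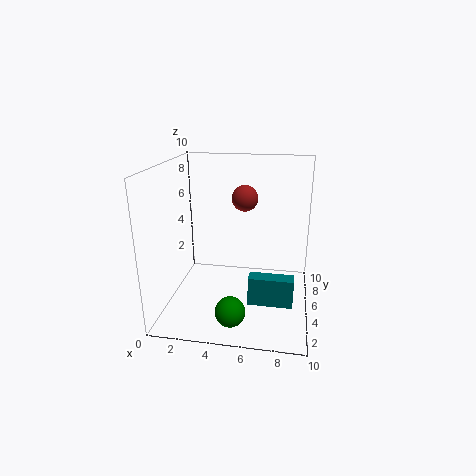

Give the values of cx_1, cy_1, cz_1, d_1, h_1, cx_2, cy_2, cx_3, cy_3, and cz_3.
cx_1 = 6
cy_1 = 3
cz_1 = 1
d_1 = 1
h_1 = 2
cx_2 = 5
cy_2 = 2
cx_3 = 5
cy_3 = 8
cz_3 = 7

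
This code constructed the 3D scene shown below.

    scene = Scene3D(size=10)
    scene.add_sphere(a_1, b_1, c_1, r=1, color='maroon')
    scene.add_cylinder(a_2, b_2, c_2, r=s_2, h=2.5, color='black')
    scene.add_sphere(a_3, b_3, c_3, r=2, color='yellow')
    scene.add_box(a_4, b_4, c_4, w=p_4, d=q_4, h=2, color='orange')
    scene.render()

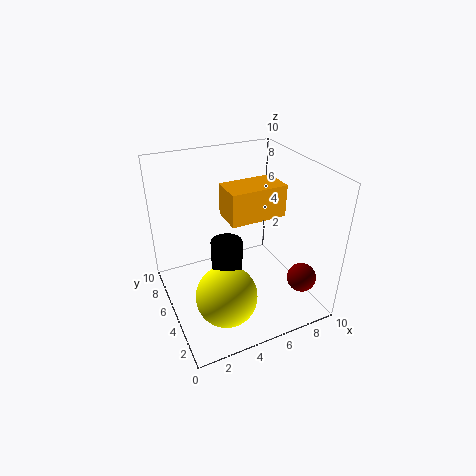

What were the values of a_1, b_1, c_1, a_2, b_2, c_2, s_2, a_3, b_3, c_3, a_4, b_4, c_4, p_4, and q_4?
a_1 = 8.5, b_1 = 2, c_1 = 2.5, a_2 = 3.5, b_2 = 3.5, c_2 = 3.5, s_2 = 1, a_3 = 3, b_3 = 2.5, c_3 = 2.5, a_4 = 3.5, b_4 = 2.5, c_4 = 7.5, p_4 = 3.5, q_4 = 2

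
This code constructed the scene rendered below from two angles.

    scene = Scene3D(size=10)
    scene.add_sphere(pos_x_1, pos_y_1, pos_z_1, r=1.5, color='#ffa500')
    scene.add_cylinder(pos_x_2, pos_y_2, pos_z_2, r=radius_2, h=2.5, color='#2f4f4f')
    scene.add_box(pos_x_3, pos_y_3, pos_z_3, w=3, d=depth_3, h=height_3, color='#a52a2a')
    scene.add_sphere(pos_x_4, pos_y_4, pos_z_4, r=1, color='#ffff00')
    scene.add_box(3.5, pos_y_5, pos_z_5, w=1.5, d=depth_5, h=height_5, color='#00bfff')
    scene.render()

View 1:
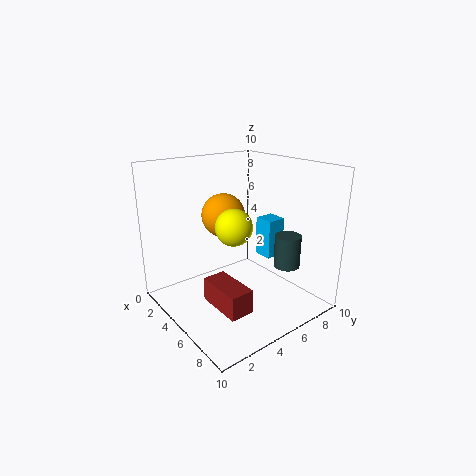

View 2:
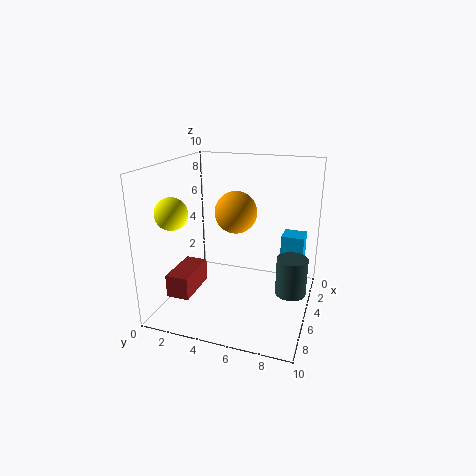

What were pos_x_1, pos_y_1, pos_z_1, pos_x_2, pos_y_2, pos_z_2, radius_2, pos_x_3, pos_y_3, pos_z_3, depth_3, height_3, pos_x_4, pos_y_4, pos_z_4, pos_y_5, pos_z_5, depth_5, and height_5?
pos_x_1 = 4; pos_y_1 = 4.5; pos_z_1 = 6.5; pos_x_2 = 6; pos_y_2 = 9; pos_z_2 = 2; radius_2 = 1; pos_x_3 = 6; pos_y_3 = 1.5; pos_z_3 = 2; depth_3 = 1.5; height_3 = 1.5; pos_x_4 = 8.5; pos_y_4 = 2; pos_z_4 = 7.5; pos_y_5 = 8; pos_z_5 = 2.5; depth_5 = 1.5; height_5 = 3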